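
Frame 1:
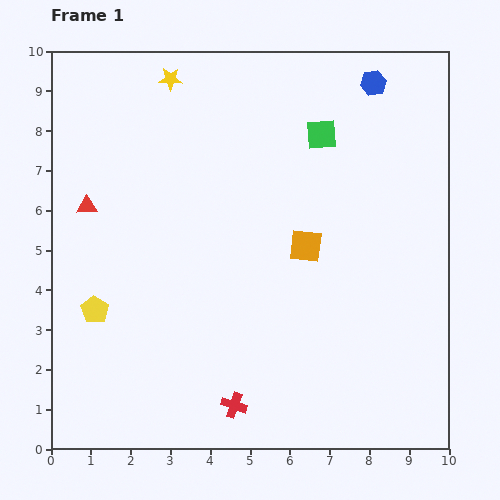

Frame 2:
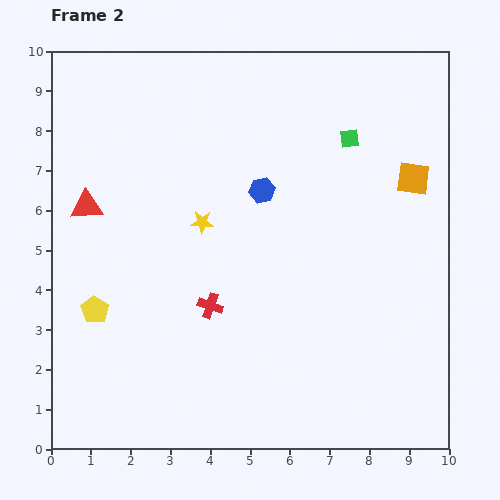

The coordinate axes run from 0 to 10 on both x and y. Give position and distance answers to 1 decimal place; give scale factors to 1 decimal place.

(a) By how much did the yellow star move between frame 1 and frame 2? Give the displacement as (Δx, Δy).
(0.8, -3.6)

The yellow star was at (3.0, 9.3) in frame 1 and (3.8, 5.7) in frame 2.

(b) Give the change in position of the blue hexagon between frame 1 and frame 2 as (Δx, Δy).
(-2.8, -2.7)

The blue hexagon was at (8.1, 9.2) in frame 1 and (5.3, 6.5) in frame 2.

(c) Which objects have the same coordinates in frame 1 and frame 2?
the yellow pentagon, the red triangle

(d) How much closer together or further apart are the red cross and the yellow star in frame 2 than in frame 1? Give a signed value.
-6.3

Distance in frame 1: 8.4. Distance in frame 2: 2.1.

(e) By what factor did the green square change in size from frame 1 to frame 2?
0.6×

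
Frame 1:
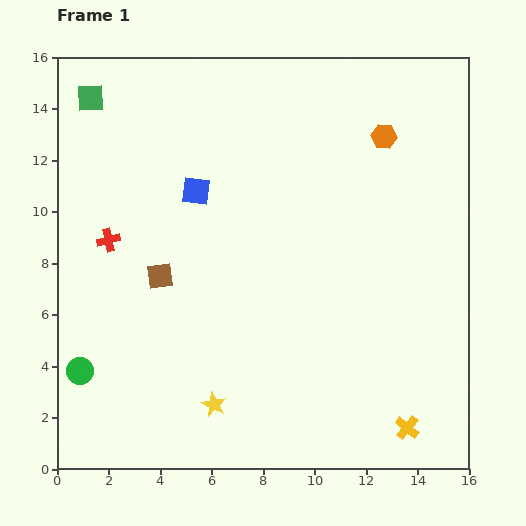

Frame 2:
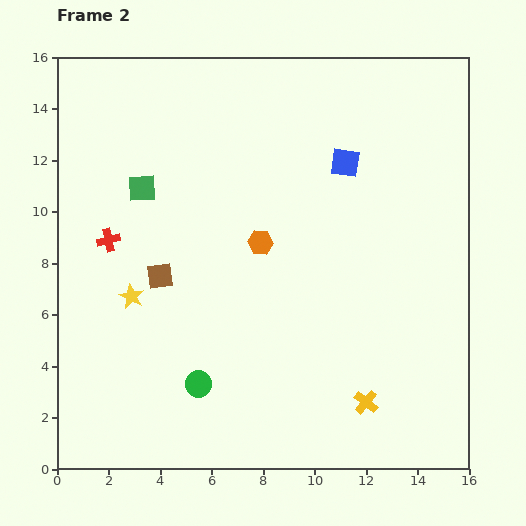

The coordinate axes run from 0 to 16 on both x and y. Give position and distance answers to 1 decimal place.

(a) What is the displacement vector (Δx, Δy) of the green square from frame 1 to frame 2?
(2.0, -3.5)

The green square was at (1.3, 14.4) in frame 1 and (3.3, 10.9) in frame 2.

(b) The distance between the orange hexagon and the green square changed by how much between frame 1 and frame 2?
-6.4

Distance in frame 1: 11.5. Distance in frame 2: 5.1.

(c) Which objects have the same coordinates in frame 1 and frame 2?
the red cross, the brown square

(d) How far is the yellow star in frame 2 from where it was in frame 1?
5.3

The yellow star moved from (6.1, 2.5) to (2.9, 6.7), a distance of √(3.2² + 4.2²) ≈ 5.3.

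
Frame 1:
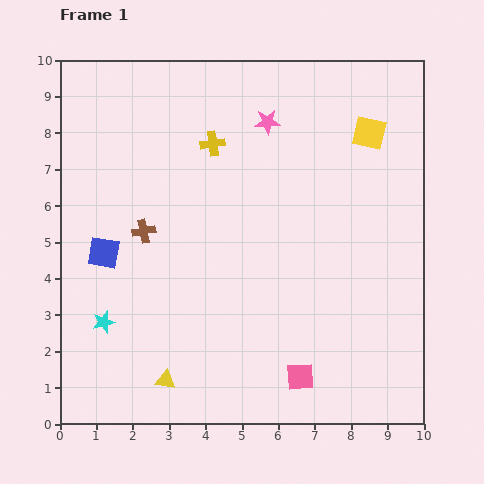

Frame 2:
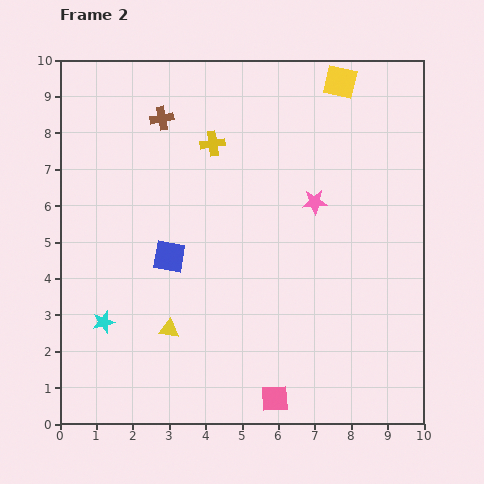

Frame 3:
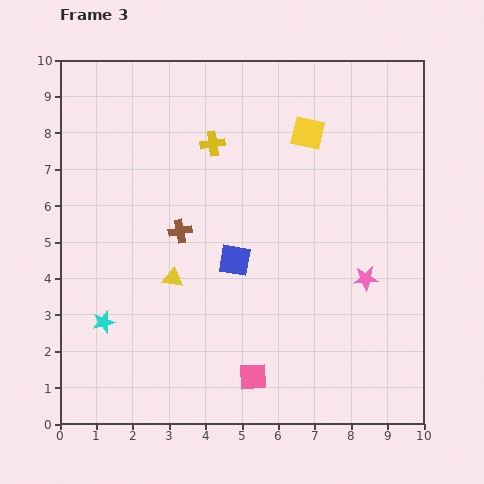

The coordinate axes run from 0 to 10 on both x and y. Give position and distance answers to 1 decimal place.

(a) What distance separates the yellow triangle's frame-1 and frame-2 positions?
1.4

The yellow triangle moved from (2.9, 1.2) to (3.0, 2.6), a distance of √(0.1² + 1.4²) ≈ 1.4.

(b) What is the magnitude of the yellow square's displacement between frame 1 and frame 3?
1.7

The yellow square moved from (8.5, 8.0) to (6.8, 8.0), a distance of √(1.7² + 0.0²) ≈ 1.7.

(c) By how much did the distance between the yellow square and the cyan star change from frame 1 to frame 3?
-1.4

Distance in frame 1: 9.0. Distance in frame 3: 7.6.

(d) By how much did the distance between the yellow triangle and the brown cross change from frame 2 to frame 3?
-4.5

Distance in frame 2: 5.8. Distance in frame 3: 1.3.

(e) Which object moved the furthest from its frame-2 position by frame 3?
the brown cross

(moved 3.1; next 2.5)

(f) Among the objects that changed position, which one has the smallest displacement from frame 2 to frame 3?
the pink square

(moved 0.8)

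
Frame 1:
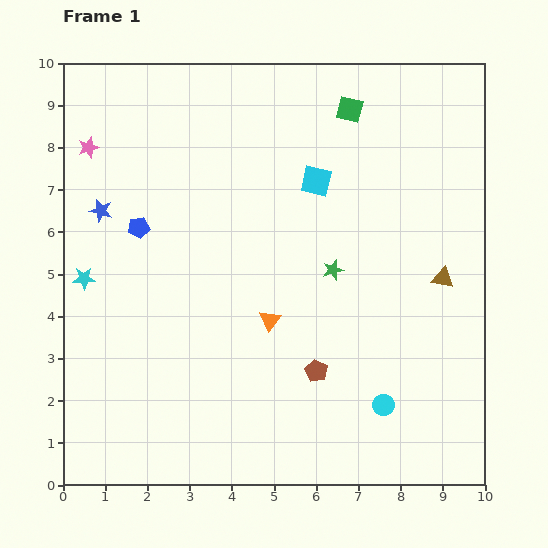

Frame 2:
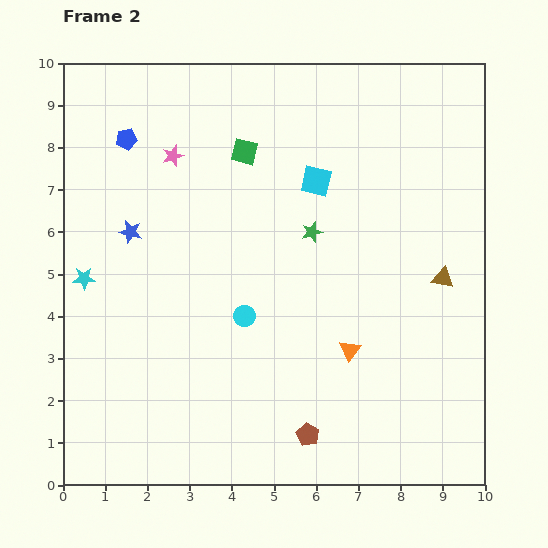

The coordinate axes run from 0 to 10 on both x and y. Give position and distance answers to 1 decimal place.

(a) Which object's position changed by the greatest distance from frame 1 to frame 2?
the cyan circle

(moved 3.9; next 2.7)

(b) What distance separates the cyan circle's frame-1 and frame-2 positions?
3.9

The cyan circle moved from (7.6, 1.9) to (4.3, 4.0), a distance of √(3.3² + 2.1²) ≈ 3.9.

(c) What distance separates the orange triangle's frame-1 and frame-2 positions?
2.0

The orange triangle moved from (4.9, 3.9) to (6.8, 3.2), a distance of √(1.9² + 0.7²) ≈ 2.0.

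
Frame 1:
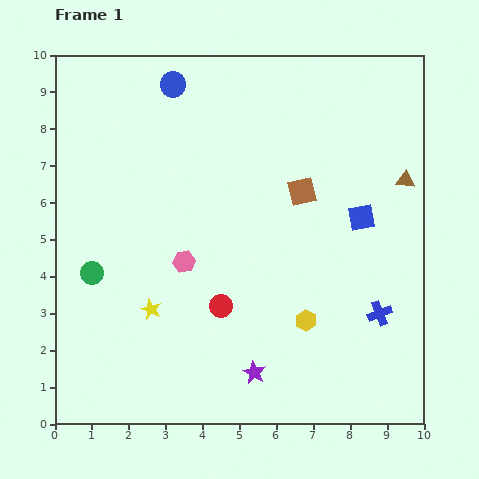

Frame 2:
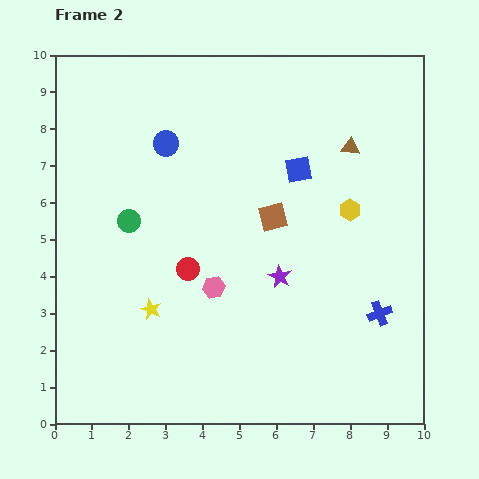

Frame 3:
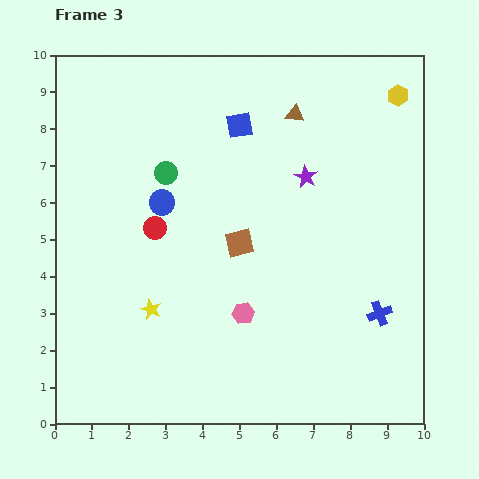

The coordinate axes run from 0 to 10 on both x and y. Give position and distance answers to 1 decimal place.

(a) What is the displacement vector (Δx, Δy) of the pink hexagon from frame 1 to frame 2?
(0.8, -0.7)

The pink hexagon was at (3.5, 4.4) in frame 1 and (4.3, 3.7) in frame 2.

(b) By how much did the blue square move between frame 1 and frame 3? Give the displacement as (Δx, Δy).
(-3.3, 2.5)

The blue square was at (8.3, 5.6) in frame 1 and (5.0, 8.1) in frame 3.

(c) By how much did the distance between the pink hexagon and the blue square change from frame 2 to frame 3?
+1.2

Distance in frame 2: 3.9. Distance in frame 3: 5.1.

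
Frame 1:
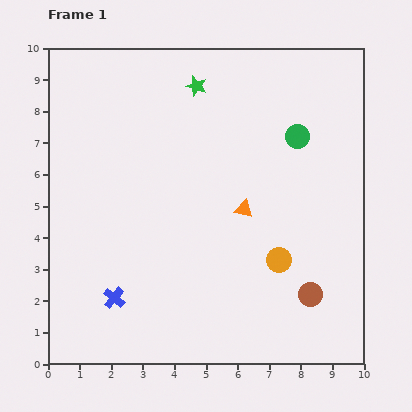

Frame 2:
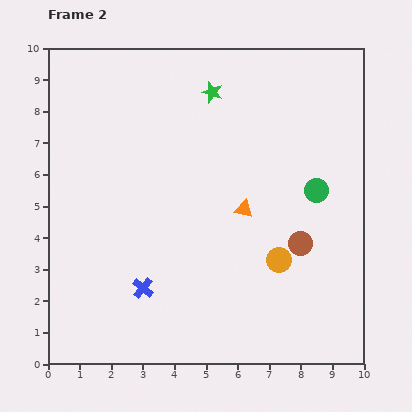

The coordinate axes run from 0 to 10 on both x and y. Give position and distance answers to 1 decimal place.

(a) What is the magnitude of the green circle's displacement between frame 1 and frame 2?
1.8

The green circle moved from (7.9, 7.2) to (8.5, 5.5), a distance of √(0.6² + 1.7²) ≈ 1.8.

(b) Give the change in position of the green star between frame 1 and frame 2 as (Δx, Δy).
(0.5, -0.2)

The green star was at (4.7, 8.8) in frame 1 and (5.2, 8.6) in frame 2.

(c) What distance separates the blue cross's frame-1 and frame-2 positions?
0.9

The blue cross moved from (2.1, 2.1) to (3.0, 2.4), a distance of √(0.9² + 0.3²) ≈ 0.9.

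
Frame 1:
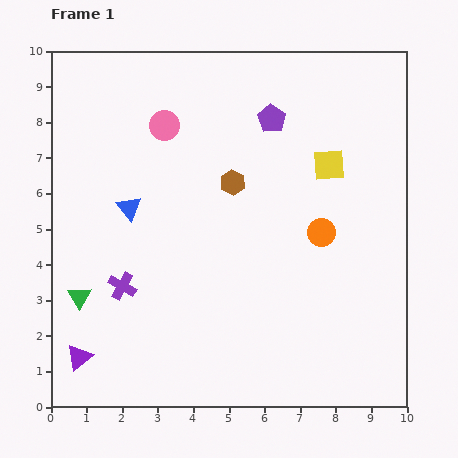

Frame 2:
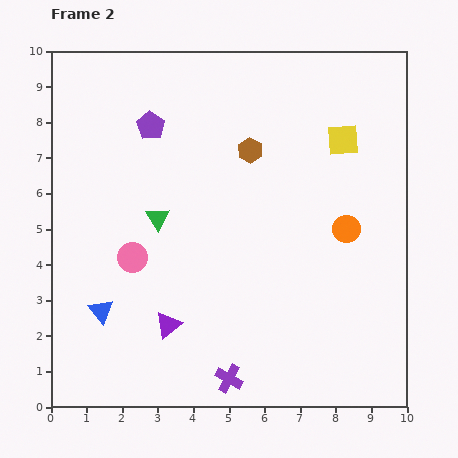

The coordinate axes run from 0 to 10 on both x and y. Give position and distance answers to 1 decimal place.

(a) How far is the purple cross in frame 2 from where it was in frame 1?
4.0

The purple cross moved from (2.0, 3.4) to (5.0, 0.8), a distance of √(3.0² + 2.6²) ≈ 4.0.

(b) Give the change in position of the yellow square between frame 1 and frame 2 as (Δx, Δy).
(0.4, 0.7)

The yellow square was at (7.8, 6.8) in frame 1 and (8.2, 7.5) in frame 2.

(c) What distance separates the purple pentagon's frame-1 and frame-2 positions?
3.4

The purple pentagon moved from (6.2, 8.1) to (2.8, 7.9), a distance of √(3.4² + 0.2²) ≈ 3.4.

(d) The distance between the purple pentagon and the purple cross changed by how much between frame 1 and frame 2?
+1.1

Distance in frame 1: 6.3. Distance in frame 2: 7.4.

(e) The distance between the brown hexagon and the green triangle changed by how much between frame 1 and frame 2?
-2.2

Distance in frame 1: 5.4. Distance in frame 2: 3.2.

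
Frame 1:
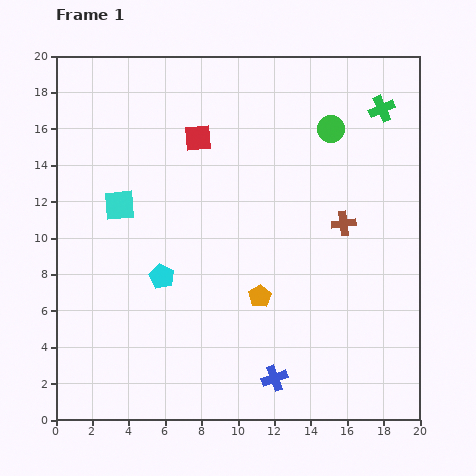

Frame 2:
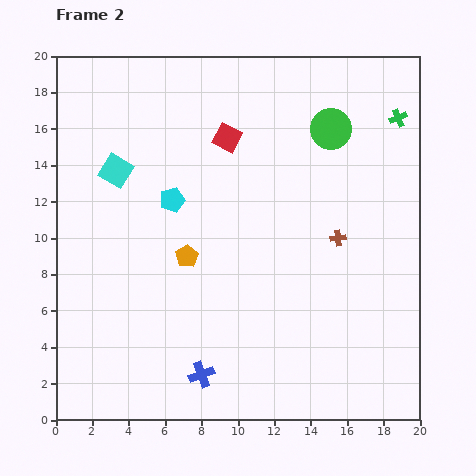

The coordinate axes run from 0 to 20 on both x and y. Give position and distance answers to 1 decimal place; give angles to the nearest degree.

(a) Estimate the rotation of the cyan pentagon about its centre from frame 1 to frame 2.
28° clockwise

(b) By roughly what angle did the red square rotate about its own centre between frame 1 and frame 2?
32° clockwise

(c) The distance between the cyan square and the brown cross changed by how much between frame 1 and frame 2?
+0.4

Distance in frame 1: 12.3. Distance in frame 2: 12.7.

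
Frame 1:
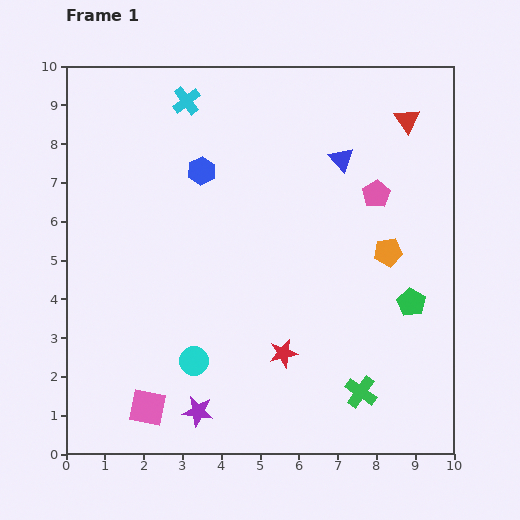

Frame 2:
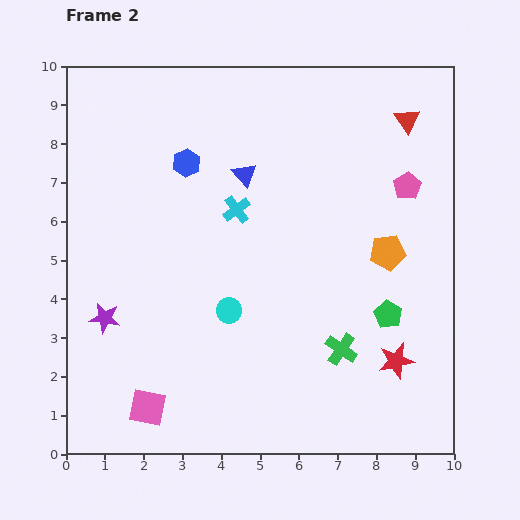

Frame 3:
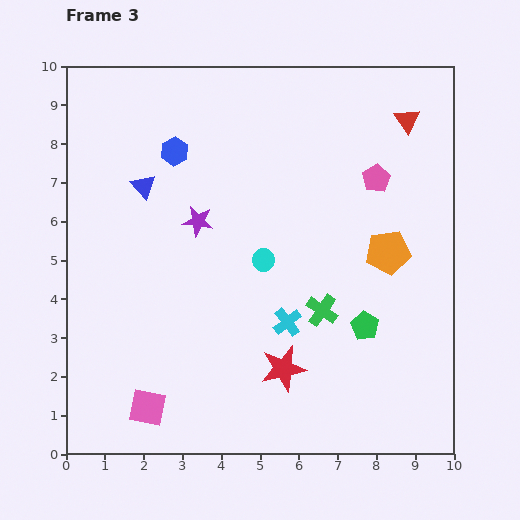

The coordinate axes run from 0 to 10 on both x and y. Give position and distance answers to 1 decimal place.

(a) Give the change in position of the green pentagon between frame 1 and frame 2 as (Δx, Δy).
(-0.6, -0.3)

The green pentagon was at (8.9, 3.9) in frame 1 and (8.3, 3.6) in frame 2.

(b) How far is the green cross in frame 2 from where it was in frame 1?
1.2

The green cross moved from (7.6, 1.6) to (7.1, 2.7), a distance of √(0.5² + 1.1²) ≈ 1.2.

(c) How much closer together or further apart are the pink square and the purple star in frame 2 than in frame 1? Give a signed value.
+1.2

Distance in frame 1: 1.3. Distance in frame 2: 2.5.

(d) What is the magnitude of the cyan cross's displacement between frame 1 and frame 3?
6.3

The cyan cross moved from (3.1, 9.1) to (5.7, 3.4), a distance of √(2.6² + 5.7²) ≈ 6.3.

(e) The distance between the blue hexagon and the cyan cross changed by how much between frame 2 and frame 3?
+3.5

Distance in frame 2: 1.8. Distance in frame 3: 5.3.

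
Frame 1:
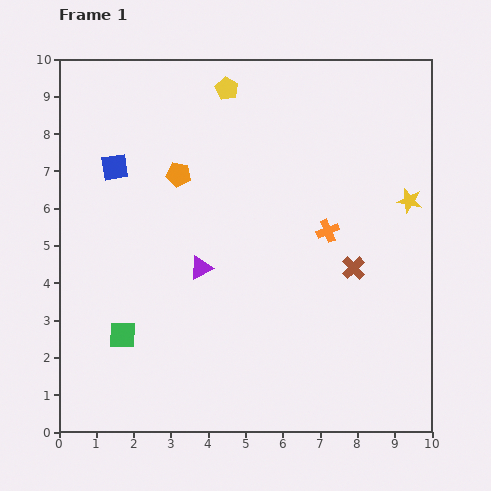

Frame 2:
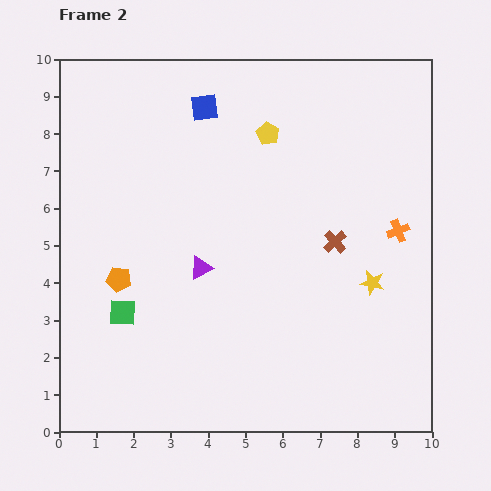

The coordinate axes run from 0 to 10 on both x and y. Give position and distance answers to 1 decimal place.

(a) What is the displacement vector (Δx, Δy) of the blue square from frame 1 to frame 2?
(2.4, 1.6)

The blue square was at (1.5, 7.1) in frame 1 and (3.9, 8.7) in frame 2.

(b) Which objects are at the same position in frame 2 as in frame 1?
the purple triangle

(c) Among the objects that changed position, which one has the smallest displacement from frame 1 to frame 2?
the green square

(moved 0.6)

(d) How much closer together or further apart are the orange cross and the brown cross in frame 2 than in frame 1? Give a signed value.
+0.5

Distance in frame 1: 1.2. Distance in frame 2: 1.7.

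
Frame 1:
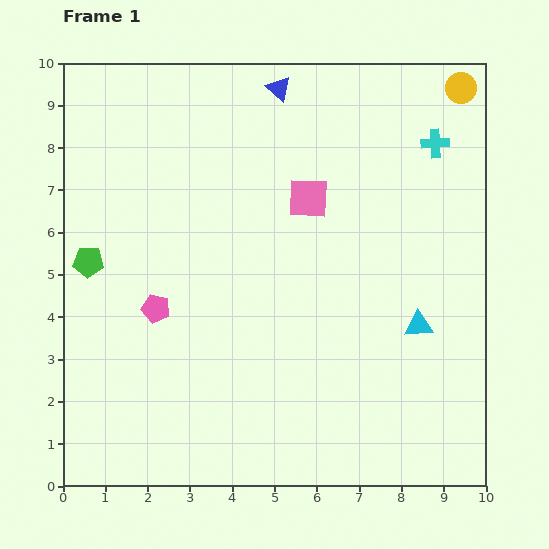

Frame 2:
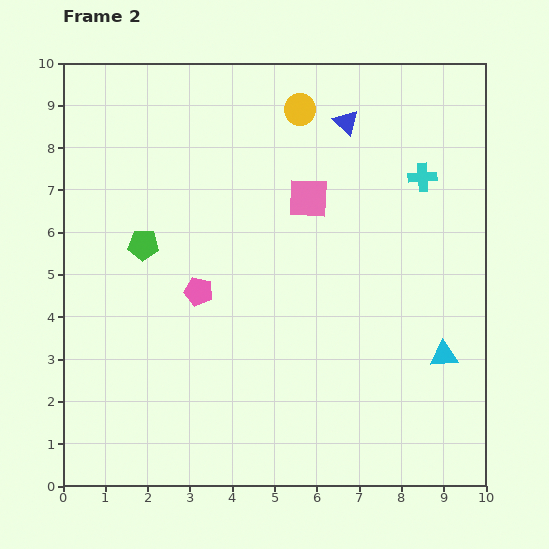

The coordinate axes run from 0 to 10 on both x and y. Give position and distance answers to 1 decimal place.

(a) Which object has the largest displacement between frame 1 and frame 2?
the yellow circle

(moved 3.8; next 1.8)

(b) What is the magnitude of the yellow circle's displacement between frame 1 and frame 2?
3.8

The yellow circle moved from (9.4, 9.4) to (5.6, 8.9), a distance of √(3.8² + 0.5²) ≈ 3.8.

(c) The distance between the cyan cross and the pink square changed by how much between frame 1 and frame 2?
-0.6

Distance in frame 1: 3.3. Distance in frame 2: 2.7.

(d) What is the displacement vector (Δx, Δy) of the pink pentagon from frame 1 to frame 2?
(1.0, 0.4)

The pink pentagon was at (2.2, 4.2) in frame 1 and (3.2, 4.6) in frame 2.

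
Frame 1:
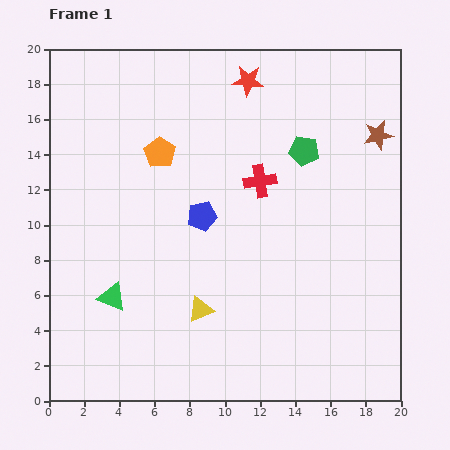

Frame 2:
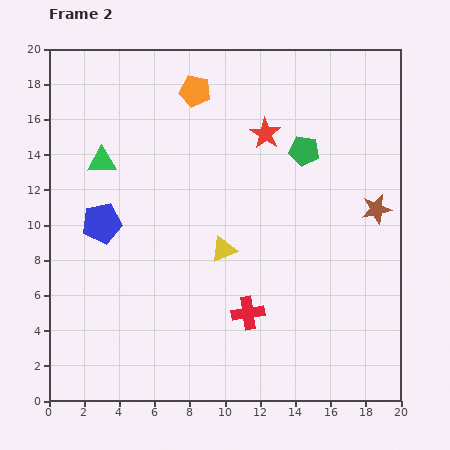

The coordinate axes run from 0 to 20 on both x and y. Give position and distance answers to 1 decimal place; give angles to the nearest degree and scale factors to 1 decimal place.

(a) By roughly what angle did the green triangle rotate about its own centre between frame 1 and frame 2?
22° counter-clockwise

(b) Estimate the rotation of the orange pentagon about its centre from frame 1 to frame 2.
22° counter-clockwise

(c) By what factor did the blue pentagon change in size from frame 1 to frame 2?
1.3×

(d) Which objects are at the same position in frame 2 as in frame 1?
the green pentagon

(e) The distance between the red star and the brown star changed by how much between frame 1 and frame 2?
-0.4

Distance in frame 1: 8.0. Distance in frame 2: 7.6.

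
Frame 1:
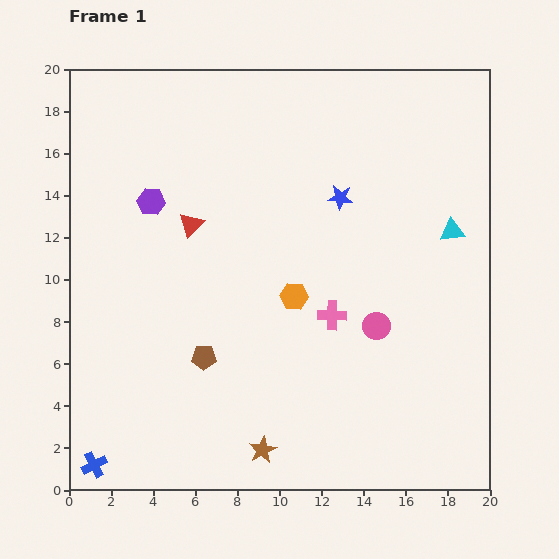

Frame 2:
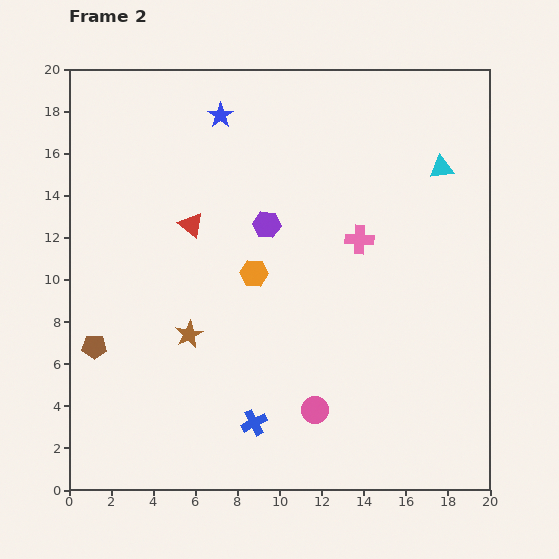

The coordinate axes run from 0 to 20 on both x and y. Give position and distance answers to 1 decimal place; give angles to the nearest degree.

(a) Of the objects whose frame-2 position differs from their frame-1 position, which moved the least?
the orange hexagon

(moved 2.2)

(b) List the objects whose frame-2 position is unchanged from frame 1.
the red triangle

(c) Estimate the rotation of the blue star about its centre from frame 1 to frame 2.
29° clockwise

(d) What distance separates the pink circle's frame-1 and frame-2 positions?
4.9

The pink circle moved from (14.6, 7.8) to (11.7, 3.8), a distance of √(2.9² + 4.0²) ≈ 4.9.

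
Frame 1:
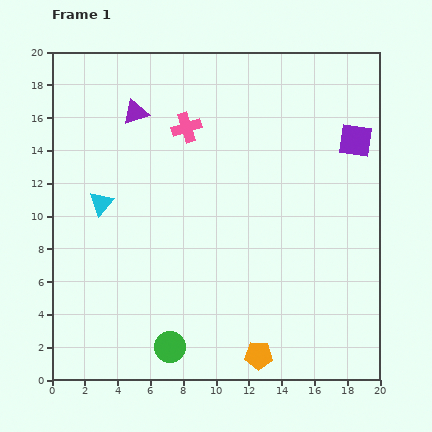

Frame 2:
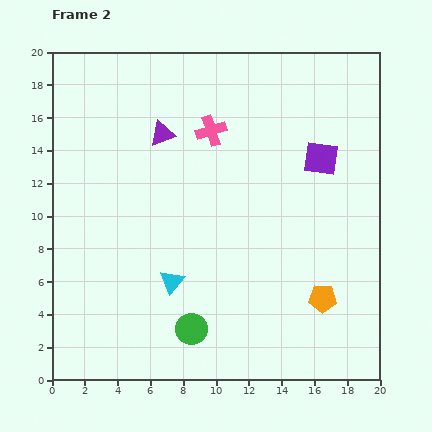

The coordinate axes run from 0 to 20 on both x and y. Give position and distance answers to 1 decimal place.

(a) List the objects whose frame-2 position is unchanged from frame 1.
none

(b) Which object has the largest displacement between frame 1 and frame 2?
the cyan triangle

(moved 6.4; next 5.2)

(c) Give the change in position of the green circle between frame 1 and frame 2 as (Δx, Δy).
(1.3, 1.1)

The green circle was at (7.2, 2.0) in frame 1 and (8.5, 3.1) in frame 2.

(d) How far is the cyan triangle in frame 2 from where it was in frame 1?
6.4

The cyan triangle moved from (3.0, 10.8) to (7.3, 6.0), a distance of √(4.3² + 4.8²) ≈ 6.4.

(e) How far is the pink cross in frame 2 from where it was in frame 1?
1.5

The pink cross moved from (8.2, 15.4) to (9.7, 15.2), a distance of √(1.5² + 0.2²) ≈ 1.5.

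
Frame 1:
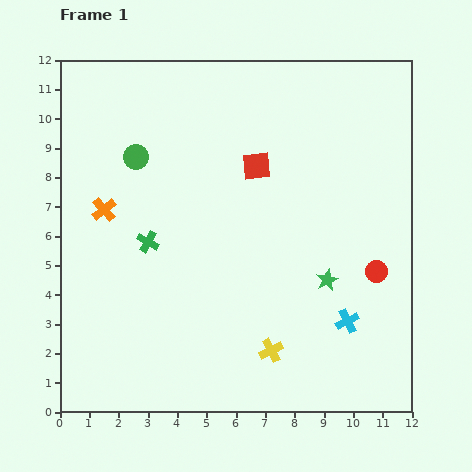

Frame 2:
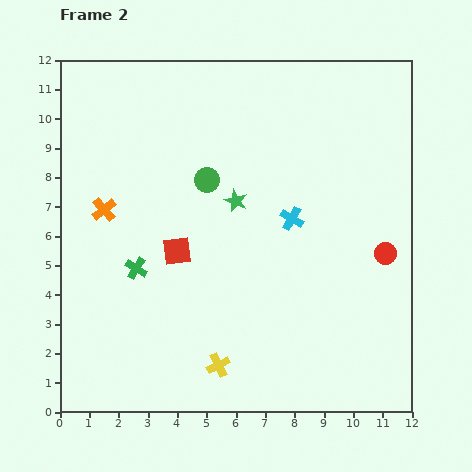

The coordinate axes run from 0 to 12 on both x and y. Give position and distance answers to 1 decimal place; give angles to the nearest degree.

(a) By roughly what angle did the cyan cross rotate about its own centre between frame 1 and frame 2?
32° counter-clockwise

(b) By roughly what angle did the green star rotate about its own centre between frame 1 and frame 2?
22° counter-clockwise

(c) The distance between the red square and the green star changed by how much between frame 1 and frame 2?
-2.0

Distance in frame 1: 4.6. Distance in frame 2: 2.6.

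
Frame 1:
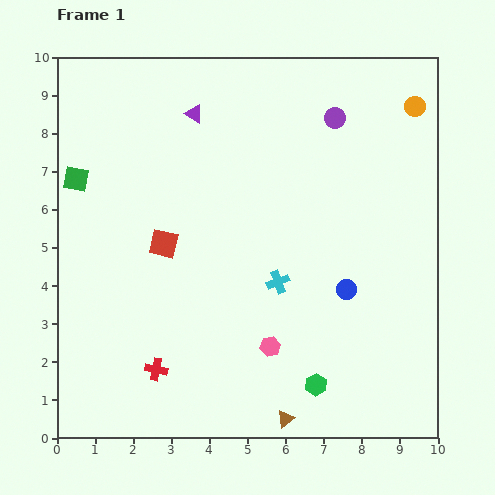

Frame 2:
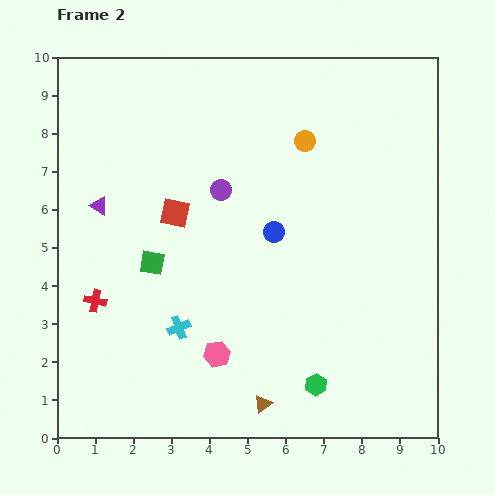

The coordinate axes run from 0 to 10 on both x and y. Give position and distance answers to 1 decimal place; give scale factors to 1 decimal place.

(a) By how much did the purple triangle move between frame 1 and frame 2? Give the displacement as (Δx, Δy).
(-2.5, -2.4)

The purple triangle was at (3.6, 8.5) in frame 1 and (1.1, 6.1) in frame 2.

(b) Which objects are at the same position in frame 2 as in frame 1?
the green hexagon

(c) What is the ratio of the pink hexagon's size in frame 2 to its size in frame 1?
1.3×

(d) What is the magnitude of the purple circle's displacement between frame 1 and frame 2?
3.6

The purple circle moved from (7.3, 8.4) to (4.3, 6.5), a distance of √(3.0² + 1.9²) ≈ 3.6.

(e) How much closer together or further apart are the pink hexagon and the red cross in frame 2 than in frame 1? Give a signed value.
+0.4

Distance in frame 1: 3.1. Distance in frame 2: 3.5.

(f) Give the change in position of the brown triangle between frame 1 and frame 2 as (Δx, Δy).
(-0.6, 0.4)

The brown triangle was at (6.0, 0.5) in frame 1 and (5.4, 0.9) in frame 2.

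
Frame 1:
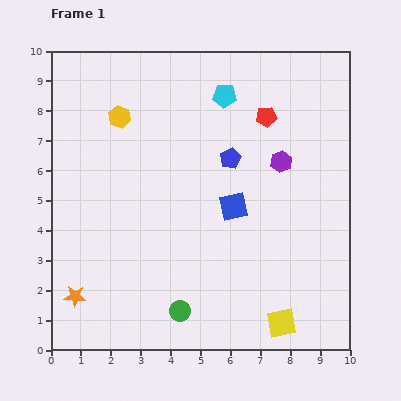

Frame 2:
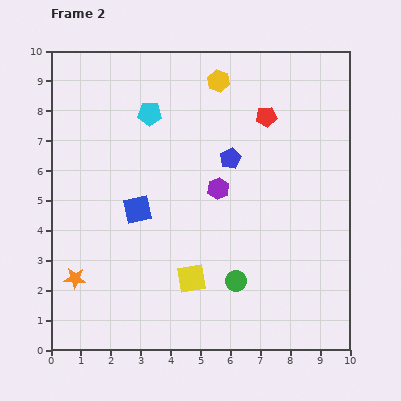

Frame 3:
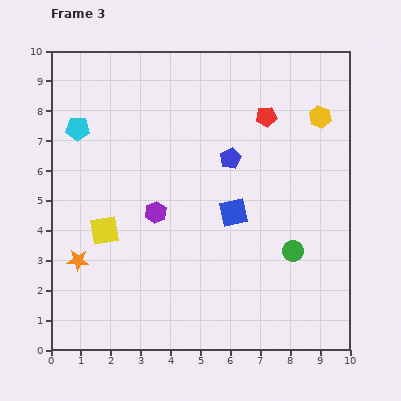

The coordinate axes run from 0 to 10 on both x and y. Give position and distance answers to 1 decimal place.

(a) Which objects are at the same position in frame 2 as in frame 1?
the red pentagon, the blue pentagon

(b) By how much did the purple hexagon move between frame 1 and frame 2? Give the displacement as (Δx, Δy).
(-2.1, -0.9)

The purple hexagon was at (7.7, 6.3) in frame 1 and (5.6, 5.4) in frame 2.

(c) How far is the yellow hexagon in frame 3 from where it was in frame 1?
6.7

The yellow hexagon moved from (2.3, 7.8) to (9.0, 7.8), a distance of √(6.7² + 0.0²) ≈ 6.7.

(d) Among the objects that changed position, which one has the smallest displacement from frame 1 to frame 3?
the blue square

(moved 0.2)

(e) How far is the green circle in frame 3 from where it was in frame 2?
2.1

The green circle moved from (6.2, 2.3) to (8.1, 3.3), a distance of √(1.9² + 1.0²) ≈ 2.1.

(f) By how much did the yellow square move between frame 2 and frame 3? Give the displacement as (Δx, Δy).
(-2.9, 1.6)

The yellow square was at (4.7, 2.4) in frame 2 and (1.8, 4.0) in frame 3.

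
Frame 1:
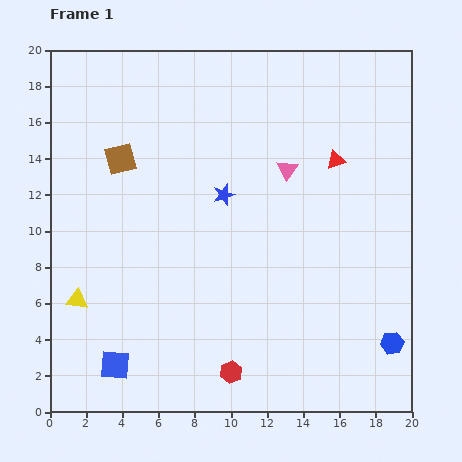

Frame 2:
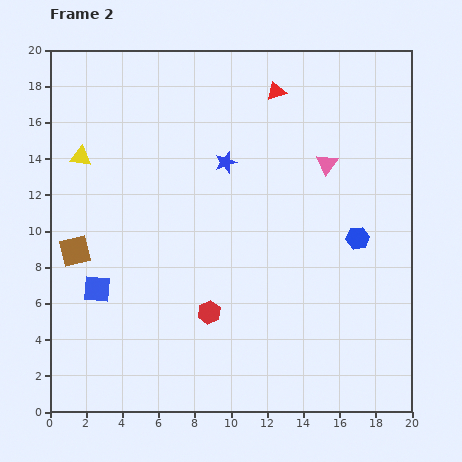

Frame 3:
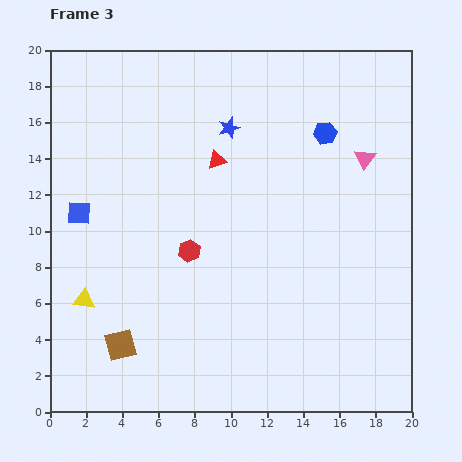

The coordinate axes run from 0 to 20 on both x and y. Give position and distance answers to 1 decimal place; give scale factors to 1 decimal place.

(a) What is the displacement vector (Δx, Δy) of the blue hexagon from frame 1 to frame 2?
(-1.9, 5.8)

The blue hexagon was at (18.9, 3.8) in frame 1 and (17.0, 9.6) in frame 2.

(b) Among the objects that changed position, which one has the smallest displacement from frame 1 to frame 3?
the yellow triangle

(moved 0.4)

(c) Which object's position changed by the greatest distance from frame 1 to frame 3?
the blue hexagon

(moved 12.2; next 10.3)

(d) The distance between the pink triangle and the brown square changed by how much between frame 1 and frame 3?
+7.8

Distance in frame 1: 9.2. Distance in frame 3: 17.0.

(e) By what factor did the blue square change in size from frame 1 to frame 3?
0.8×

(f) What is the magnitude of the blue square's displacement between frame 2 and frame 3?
4.3

The blue square moved from (2.6, 6.8) to (1.6, 11.0), a distance of √(1.0² + 4.2²) ≈ 4.3.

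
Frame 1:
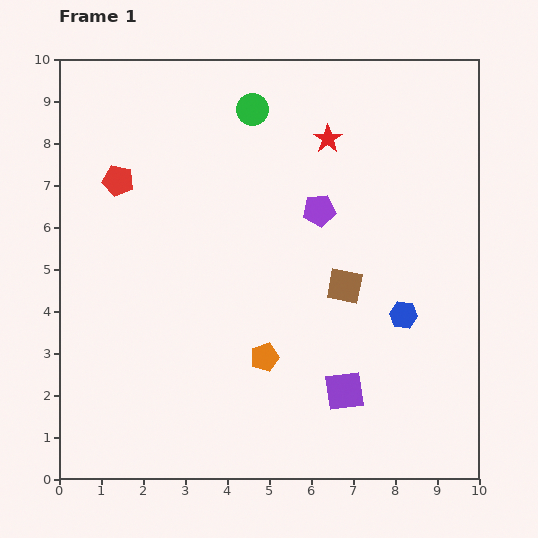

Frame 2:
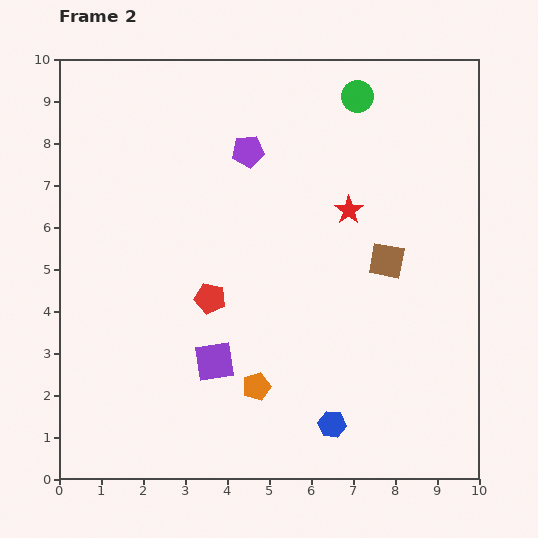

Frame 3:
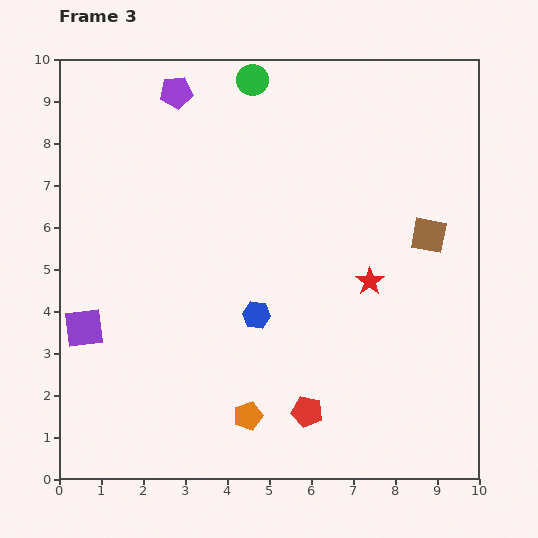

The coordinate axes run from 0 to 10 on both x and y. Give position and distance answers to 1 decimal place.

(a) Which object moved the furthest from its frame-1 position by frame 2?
the red pentagon

(moved 3.6; next 3.2)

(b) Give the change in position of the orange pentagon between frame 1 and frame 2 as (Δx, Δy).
(-0.2, -0.7)

The orange pentagon was at (4.9, 2.9) in frame 1 and (4.7, 2.2) in frame 2.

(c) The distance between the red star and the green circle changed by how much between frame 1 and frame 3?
+3.7

Distance in frame 1: 1.9. Distance in frame 3: 5.6.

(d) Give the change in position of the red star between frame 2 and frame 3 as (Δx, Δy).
(0.5, -1.7)

The red star was at (6.9, 6.4) in frame 2 and (7.4, 4.7) in frame 3.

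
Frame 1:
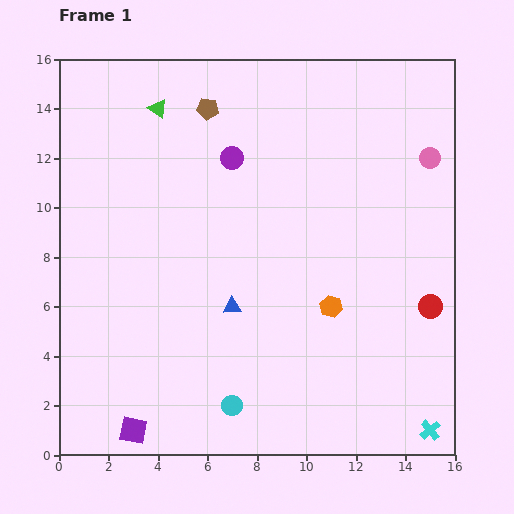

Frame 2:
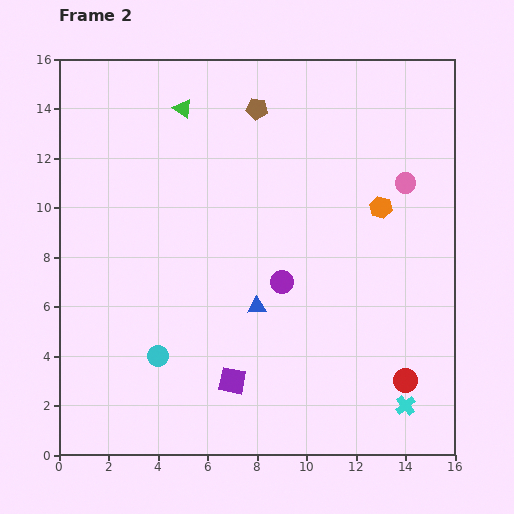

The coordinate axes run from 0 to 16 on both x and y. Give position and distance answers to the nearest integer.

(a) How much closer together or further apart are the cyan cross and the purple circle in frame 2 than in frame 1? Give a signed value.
-7

Distance in frame 1: 14. Distance in frame 2: 7.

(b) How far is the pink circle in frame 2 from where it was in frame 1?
1

The pink circle moved from (15, 12) to (14, 11), a distance of √(1² + 1²) ≈ 1.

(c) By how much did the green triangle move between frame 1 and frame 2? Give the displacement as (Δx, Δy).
(1, 0)

The green triangle was at (4, 14) in frame 1 and (5, 14) in frame 2.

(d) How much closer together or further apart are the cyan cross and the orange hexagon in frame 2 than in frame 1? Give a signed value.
+2

Distance in frame 1: 6. Distance in frame 2: 8.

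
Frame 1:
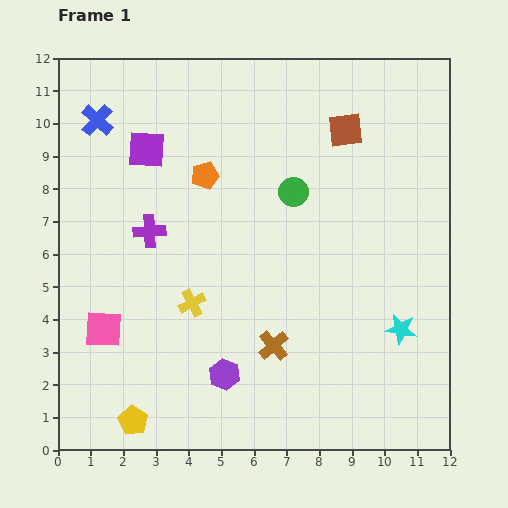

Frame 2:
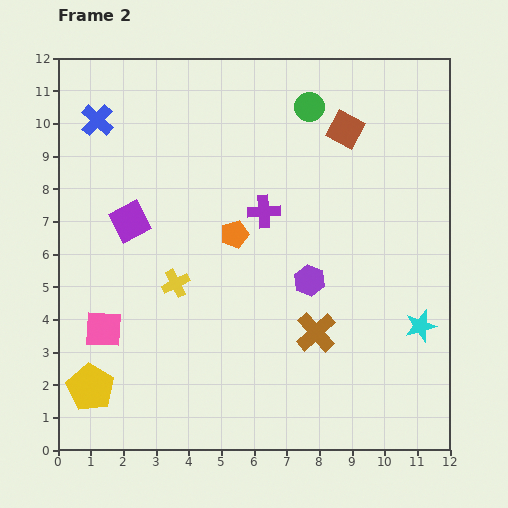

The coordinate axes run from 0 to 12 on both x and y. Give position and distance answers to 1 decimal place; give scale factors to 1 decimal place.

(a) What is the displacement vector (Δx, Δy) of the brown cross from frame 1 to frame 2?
(1.3, 0.4)

The brown cross was at (6.6, 3.2) in frame 1 and (7.9, 3.6) in frame 2.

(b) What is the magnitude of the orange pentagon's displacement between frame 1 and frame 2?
2.0

The orange pentagon moved from (4.5, 8.4) to (5.4, 6.6), a distance of √(0.9² + 1.8²) ≈ 2.0.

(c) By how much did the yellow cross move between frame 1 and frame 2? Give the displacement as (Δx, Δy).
(-0.5, 0.6)

The yellow cross was at (4.1, 4.5) in frame 1 and (3.6, 5.1) in frame 2.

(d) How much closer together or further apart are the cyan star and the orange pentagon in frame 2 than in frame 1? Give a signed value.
-1.2

Distance in frame 1: 7.6. Distance in frame 2: 6.4.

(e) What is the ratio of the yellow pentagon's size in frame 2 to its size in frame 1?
1.6×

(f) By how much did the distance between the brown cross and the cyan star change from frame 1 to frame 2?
-0.7

Distance in frame 1: 3.9. Distance in frame 2: 3.2.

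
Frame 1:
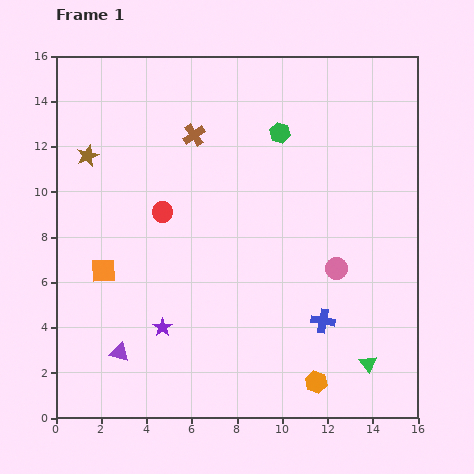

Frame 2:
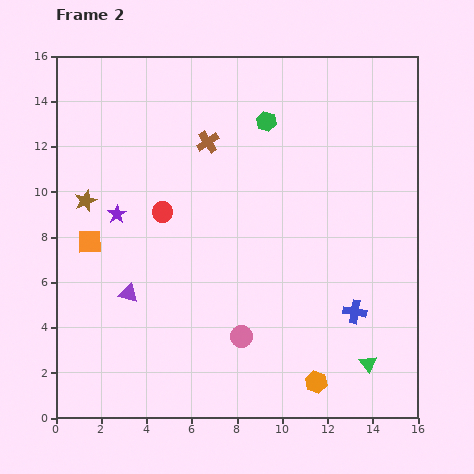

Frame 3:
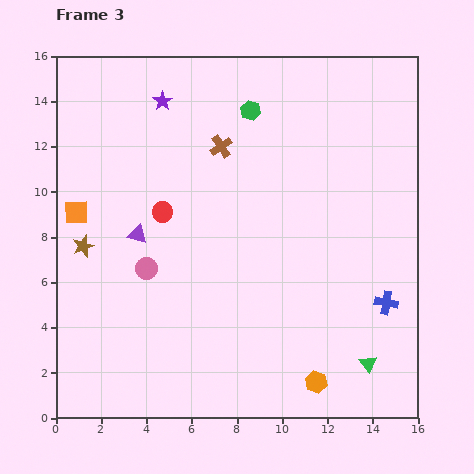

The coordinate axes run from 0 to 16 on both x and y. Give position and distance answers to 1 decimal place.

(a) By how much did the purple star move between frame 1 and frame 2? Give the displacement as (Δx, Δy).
(-2.0, 5.0)

The purple star was at (4.7, 4.0) in frame 1 and (2.7, 9.0) in frame 2.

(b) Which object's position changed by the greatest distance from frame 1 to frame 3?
the purple star

(moved 10.0; next 8.4)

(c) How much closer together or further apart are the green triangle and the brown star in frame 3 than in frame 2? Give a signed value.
-0.8

Distance in frame 2: 14.4. Distance in frame 3: 13.6.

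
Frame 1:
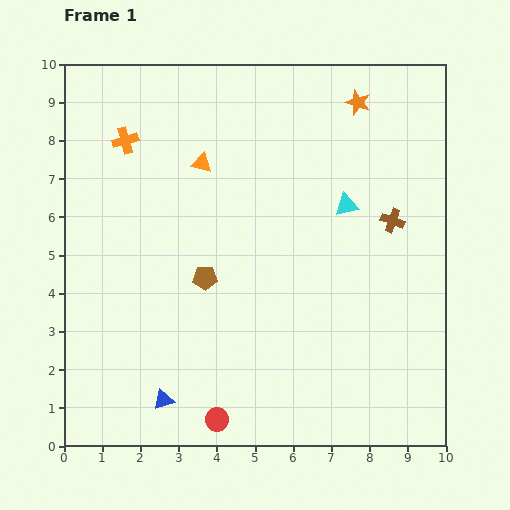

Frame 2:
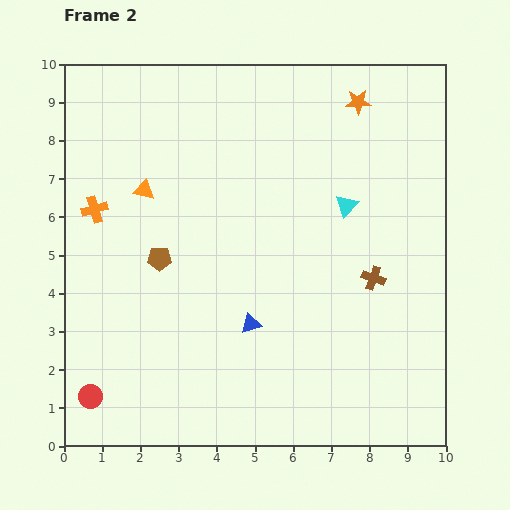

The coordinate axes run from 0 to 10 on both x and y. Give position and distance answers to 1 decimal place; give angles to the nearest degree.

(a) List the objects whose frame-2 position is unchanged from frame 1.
the cyan triangle, the orange star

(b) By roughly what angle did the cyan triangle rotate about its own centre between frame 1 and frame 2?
34° counter-clockwise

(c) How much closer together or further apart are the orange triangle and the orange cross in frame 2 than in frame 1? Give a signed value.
-0.7

Distance in frame 1: 2.1. Distance in frame 2: 1.4.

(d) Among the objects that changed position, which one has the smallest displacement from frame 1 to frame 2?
the brown pentagon

(moved 1.3)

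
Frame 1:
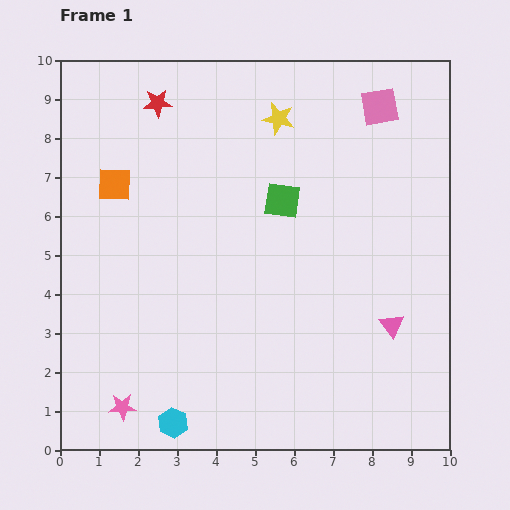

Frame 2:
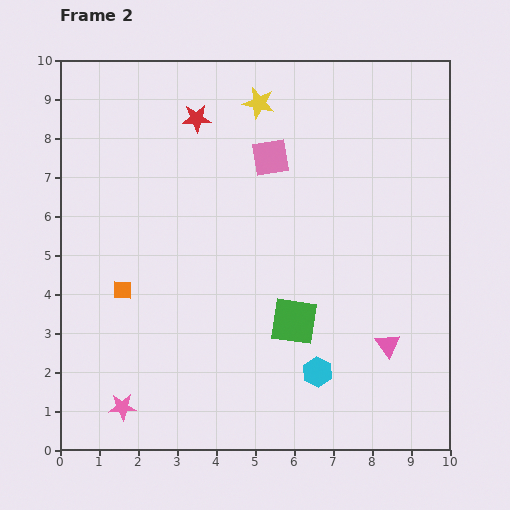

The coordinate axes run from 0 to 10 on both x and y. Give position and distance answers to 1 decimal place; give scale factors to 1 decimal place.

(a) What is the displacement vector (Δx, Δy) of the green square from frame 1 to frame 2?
(0.3, -3.1)

The green square was at (5.7, 6.4) in frame 1 and (6.0, 3.3) in frame 2.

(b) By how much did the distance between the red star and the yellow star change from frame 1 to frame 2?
-1.5

Distance in frame 1: 3.1. Distance in frame 2: 1.6.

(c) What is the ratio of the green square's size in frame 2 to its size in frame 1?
1.3×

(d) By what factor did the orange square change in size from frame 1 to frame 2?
0.6×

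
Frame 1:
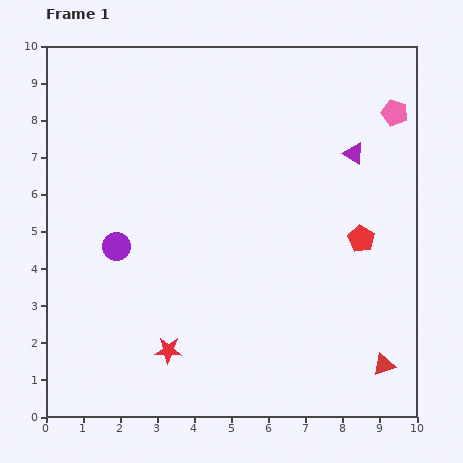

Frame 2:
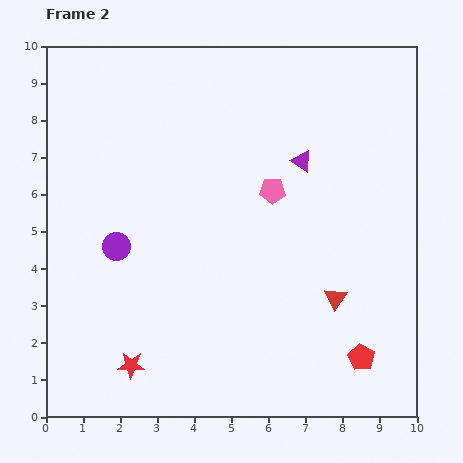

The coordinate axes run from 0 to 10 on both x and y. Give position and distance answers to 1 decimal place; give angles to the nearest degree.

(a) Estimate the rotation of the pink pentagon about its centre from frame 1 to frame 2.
17° counter-clockwise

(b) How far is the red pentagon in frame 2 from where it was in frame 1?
3.2

The red pentagon moved from (8.5, 4.8) to (8.5, 1.6), a distance of √(0.0² + 3.2²) ≈ 3.2.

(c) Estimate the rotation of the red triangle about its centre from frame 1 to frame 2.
36° counter-clockwise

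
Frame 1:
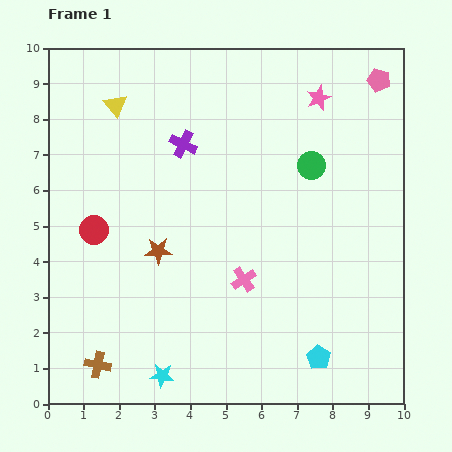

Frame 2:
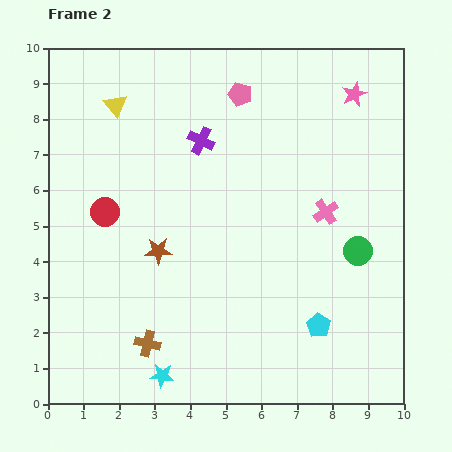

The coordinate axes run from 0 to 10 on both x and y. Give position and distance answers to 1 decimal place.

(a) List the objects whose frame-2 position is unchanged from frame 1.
the cyan star, the brown star, the yellow triangle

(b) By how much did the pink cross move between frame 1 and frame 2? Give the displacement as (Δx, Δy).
(2.3, 1.9)

The pink cross was at (5.5, 3.5) in frame 1 and (7.8, 5.4) in frame 2.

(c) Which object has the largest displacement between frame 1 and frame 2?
the pink pentagon

(moved 3.9; next 3.0)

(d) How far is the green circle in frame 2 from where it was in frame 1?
2.7

The green circle moved from (7.4, 6.7) to (8.7, 4.3), a distance of √(1.3² + 2.4²) ≈ 2.7.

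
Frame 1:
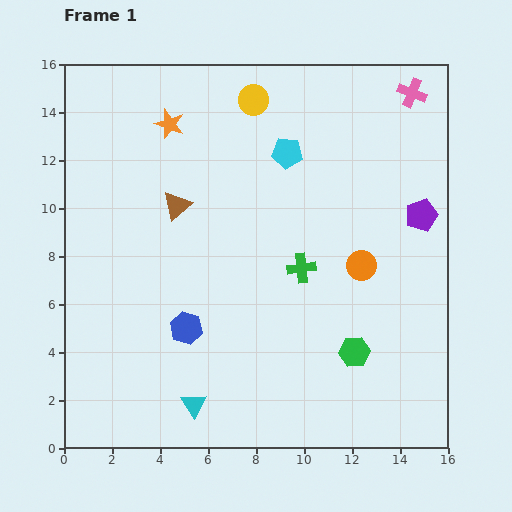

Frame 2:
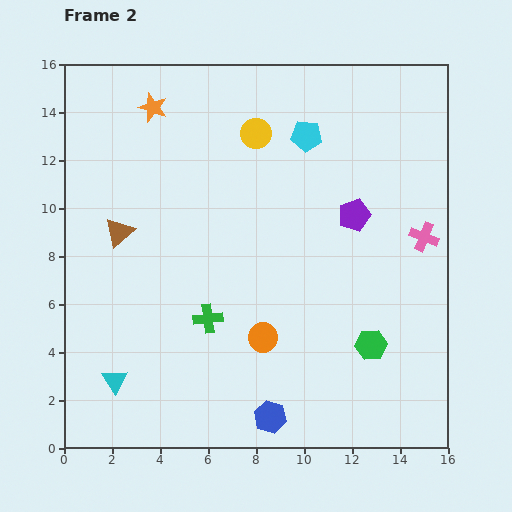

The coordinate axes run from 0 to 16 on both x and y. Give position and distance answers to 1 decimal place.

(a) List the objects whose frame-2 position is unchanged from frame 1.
none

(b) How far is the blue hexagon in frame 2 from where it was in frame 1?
5.1

The blue hexagon moved from (5.1, 5.0) to (8.6, 1.3), a distance of √(3.5² + 3.7²) ≈ 5.1.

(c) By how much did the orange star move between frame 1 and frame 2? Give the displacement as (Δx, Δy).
(-0.7, 0.7)

The orange star was at (4.4, 13.5) in frame 1 and (3.7, 14.2) in frame 2.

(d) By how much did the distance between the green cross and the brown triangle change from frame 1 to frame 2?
-0.6

Distance in frame 1: 5.8. Distance in frame 2: 5.2.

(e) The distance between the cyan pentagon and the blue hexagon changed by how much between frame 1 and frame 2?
+3.4

Distance in frame 1: 8.4. Distance in frame 2: 11.8.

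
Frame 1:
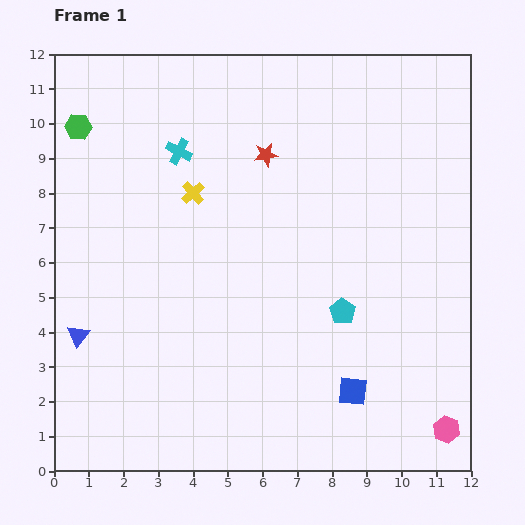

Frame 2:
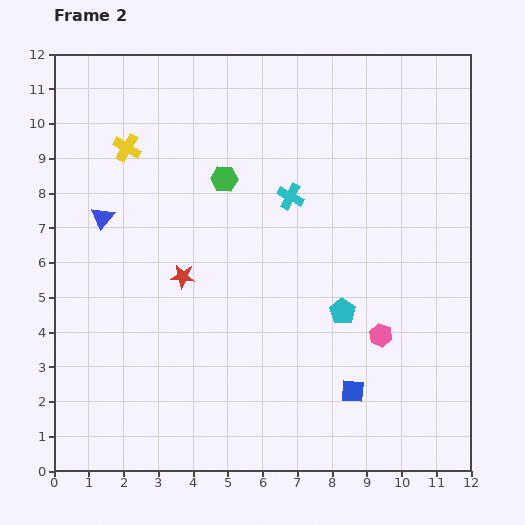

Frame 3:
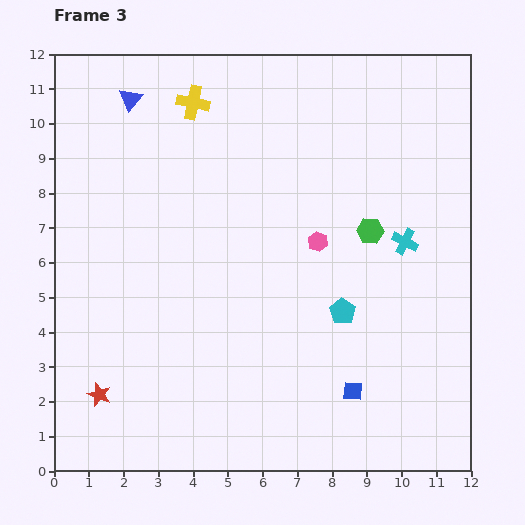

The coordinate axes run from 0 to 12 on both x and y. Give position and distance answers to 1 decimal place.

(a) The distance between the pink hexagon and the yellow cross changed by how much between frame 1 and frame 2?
-0.9

Distance in frame 1: 10.0. Distance in frame 2: 9.1.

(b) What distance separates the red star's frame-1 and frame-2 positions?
4.2

The red star moved from (6.1, 9.1) to (3.7, 5.6), a distance of √(2.4² + 3.5²) ≈ 4.2.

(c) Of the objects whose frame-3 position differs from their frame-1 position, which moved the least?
the yellow cross

(moved 2.6)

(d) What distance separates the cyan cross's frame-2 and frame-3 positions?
3.5

The cyan cross moved from (6.8, 7.9) to (10.1, 6.6), a distance of √(3.3² + 1.3²) ≈ 3.5.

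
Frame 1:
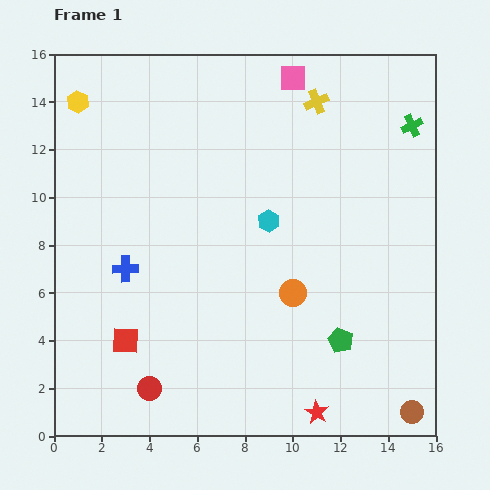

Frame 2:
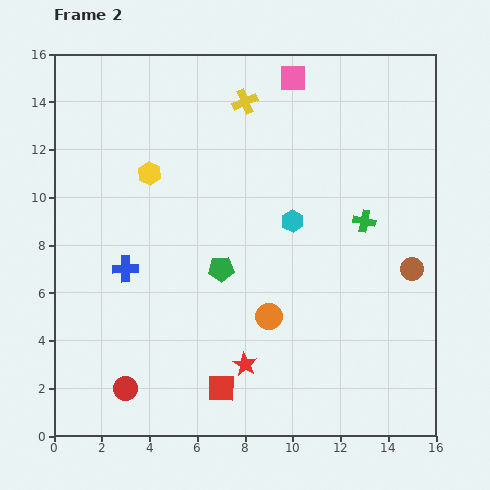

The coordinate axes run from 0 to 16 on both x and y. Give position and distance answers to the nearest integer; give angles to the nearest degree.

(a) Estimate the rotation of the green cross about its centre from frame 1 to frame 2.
37° clockwise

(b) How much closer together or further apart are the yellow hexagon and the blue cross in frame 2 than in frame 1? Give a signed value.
-3

Distance in frame 1: 7. Distance in frame 2: 4.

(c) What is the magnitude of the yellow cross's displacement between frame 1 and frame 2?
3

The yellow cross moved from (11, 14) to (8, 14), a distance of √(3² + 0²) ≈ 3.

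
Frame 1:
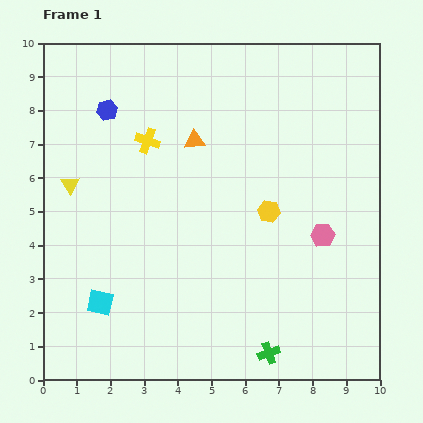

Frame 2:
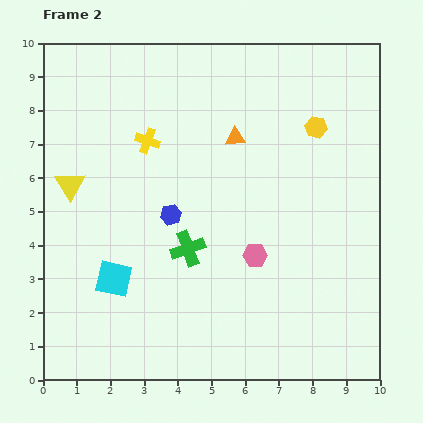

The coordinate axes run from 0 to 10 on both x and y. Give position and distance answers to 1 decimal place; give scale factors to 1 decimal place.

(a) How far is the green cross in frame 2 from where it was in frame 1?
3.9

The green cross moved from (6.7, 0.8) to (4.3, 3.9), a distance of √(2.4² + 3.1²) ≈ 3.9.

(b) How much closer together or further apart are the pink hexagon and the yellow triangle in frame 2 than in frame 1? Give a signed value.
-1.7

Distance in frame 1: 7.6. Distance in frame 2: 5.9.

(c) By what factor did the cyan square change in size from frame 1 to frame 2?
1.4×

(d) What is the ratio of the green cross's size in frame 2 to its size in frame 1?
1.6×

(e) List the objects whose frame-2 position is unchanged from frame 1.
the yellow cross, the yellow triangle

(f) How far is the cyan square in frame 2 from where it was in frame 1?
0.8

The cyan square moved from (1.7, 2.3) to (2.1, 3.0), a distance of √(0.4² + 0.7²) ≈ 0.8.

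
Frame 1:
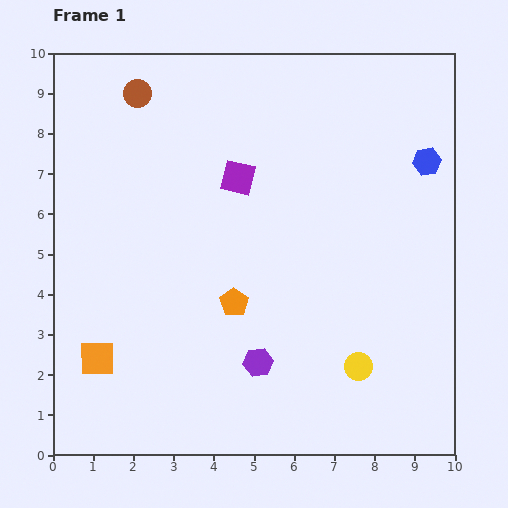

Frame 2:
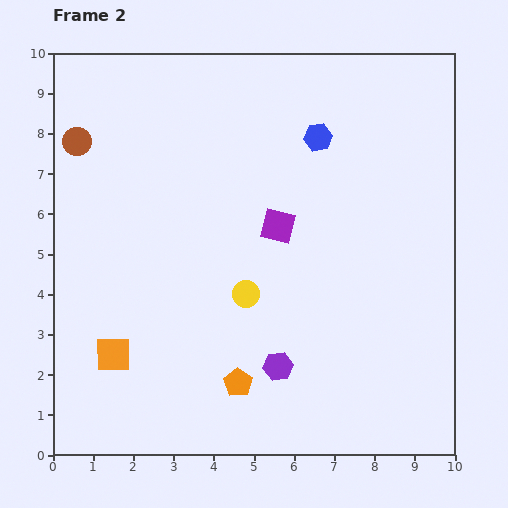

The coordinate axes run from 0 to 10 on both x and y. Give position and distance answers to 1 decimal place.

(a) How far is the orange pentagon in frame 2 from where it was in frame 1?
2.0

The orange pentagon moved from (4.5, 3.8) to (4.6, 1.8), a distance of √(0.1² + 2.0²) ≈ 2.0.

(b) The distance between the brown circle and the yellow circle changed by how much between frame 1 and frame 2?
-3.0

Distance in frame 1: 8.7. Distance in frame 2: 5.7.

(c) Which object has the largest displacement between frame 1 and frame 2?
the yellow circle

(moved 3.3; next 2.8)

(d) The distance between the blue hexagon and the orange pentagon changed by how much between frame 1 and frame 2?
+0.5

Distance in frame 1: 5.9. Distance in frame 2: 6.4.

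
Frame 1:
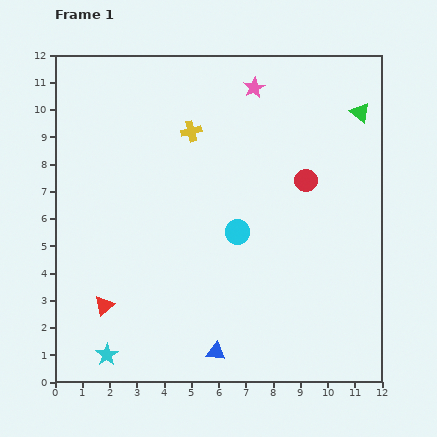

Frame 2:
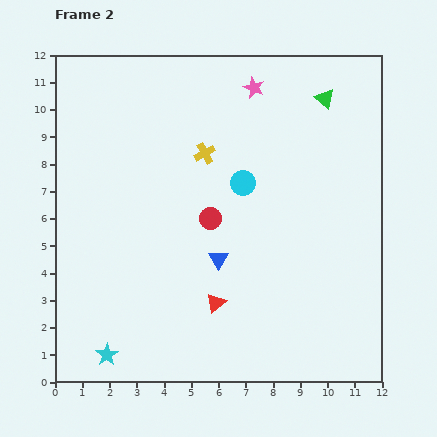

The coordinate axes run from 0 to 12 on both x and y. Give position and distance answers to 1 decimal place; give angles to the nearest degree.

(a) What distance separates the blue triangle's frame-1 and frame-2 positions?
3.4

The blue triangle moved from (5.9, 1.1) to (6.0, 4.5), a distance of √(0.1² + 3.4²) ≈ 3.4.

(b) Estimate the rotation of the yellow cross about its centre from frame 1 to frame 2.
15° counter-clockwise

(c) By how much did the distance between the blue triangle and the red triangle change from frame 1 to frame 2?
-2.8

Distance in frame 1: 4.4. Distance in frame 2: 1.6.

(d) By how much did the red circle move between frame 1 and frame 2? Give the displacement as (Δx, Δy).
(-3.5, -1.4)

The red circle was at (9.2, 7.4) in frame 1 and (5.7, 6.0) in frame 2.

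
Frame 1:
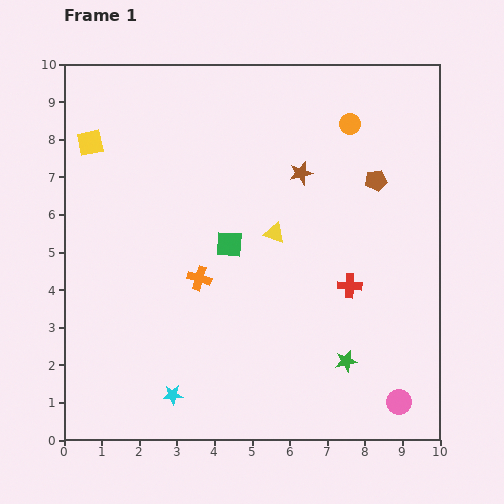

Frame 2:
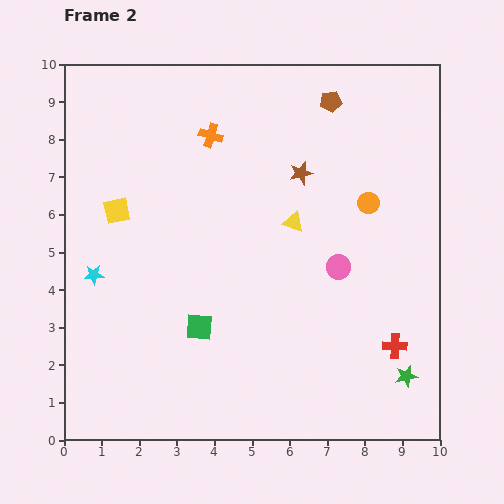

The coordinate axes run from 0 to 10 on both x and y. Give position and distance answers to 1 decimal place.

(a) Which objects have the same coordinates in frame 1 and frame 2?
the brown star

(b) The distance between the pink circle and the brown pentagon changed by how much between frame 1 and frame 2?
-1.5

Distance in frame 1: 5.9. Distance in frame 2: 4.4.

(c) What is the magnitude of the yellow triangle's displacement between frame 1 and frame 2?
0.6

The yellow triangle moved from (5.6, 5.5) to (6.1, 5.8), a distance of √(0.5² + 0.3²) ≈ 0.6.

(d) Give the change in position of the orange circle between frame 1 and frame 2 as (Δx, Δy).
(0.5, -2.1)

The orange circle was at (7.6, 8.4) in frame 1 and (8.1, 6.3) in frame 2.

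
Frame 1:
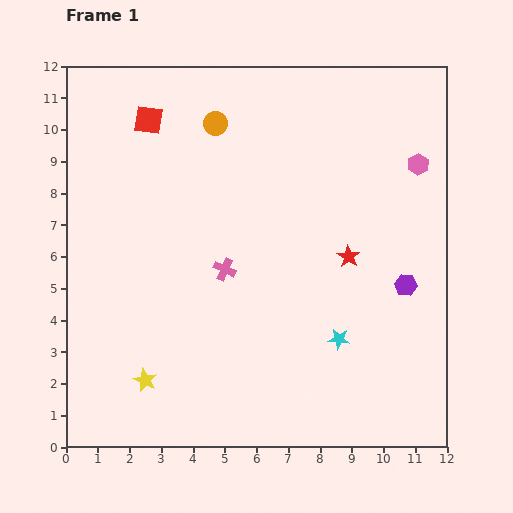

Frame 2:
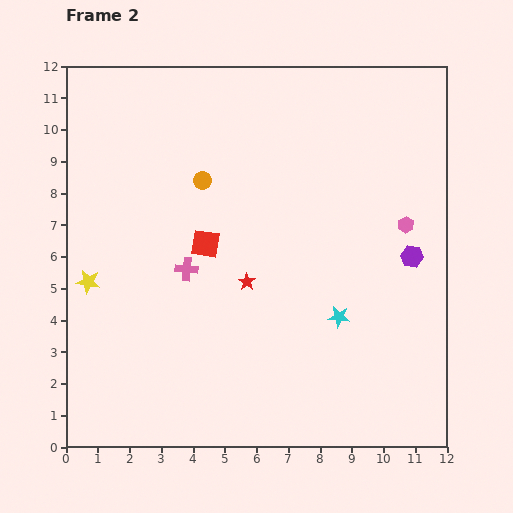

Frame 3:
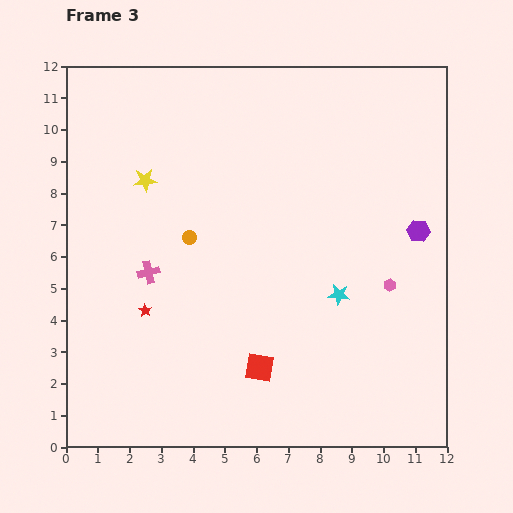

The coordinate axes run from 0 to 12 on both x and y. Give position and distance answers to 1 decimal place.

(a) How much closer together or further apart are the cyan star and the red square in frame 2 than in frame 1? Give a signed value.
-4.3

Distance in frame 1: 9.1. Distance in frame 2: 4.8.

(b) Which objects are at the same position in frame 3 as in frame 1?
none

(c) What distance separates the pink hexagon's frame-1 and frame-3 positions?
3.9

The pink hexagon moved from (11.1, 8.9) to (10.2, 5.1), a distance of √(0.9² + 3.8²) ≈ 3.9.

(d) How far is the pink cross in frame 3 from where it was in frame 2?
1.2

The pink cross moved from (3.8, 5.6) to (2.6, 5.5), a distance of √(1.2² + 0.1²) ≈ 1.2.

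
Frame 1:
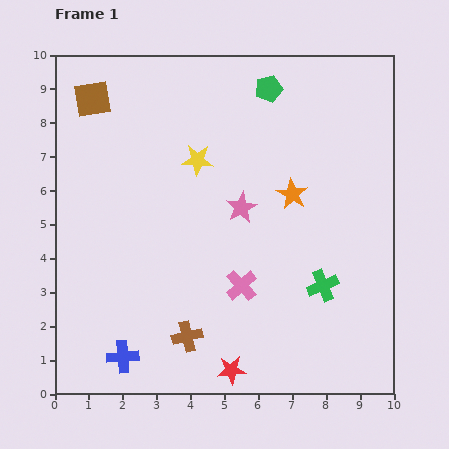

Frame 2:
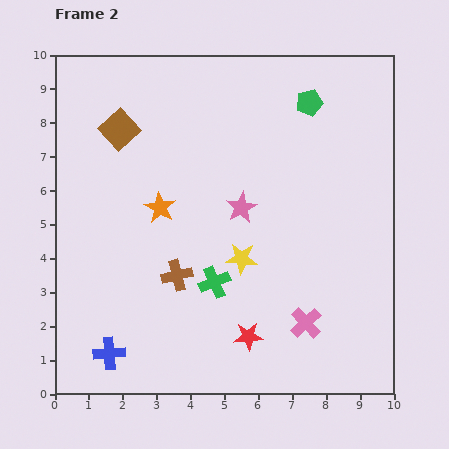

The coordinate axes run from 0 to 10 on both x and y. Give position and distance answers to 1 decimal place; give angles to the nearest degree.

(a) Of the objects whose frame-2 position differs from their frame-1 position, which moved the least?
the blue cross

(moved 0.4)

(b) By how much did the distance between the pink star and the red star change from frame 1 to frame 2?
-1.0

Distance in frame 1: 4.8. Distance in frame 2: 3.8.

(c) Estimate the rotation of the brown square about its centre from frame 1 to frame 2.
32° counter-clockwise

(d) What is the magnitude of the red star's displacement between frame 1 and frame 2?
1.1

The red star moved from (5.2, 0.7) to (5.7, 1.7), a distance of √(0.5² + 1.0²) ≈ 1.1.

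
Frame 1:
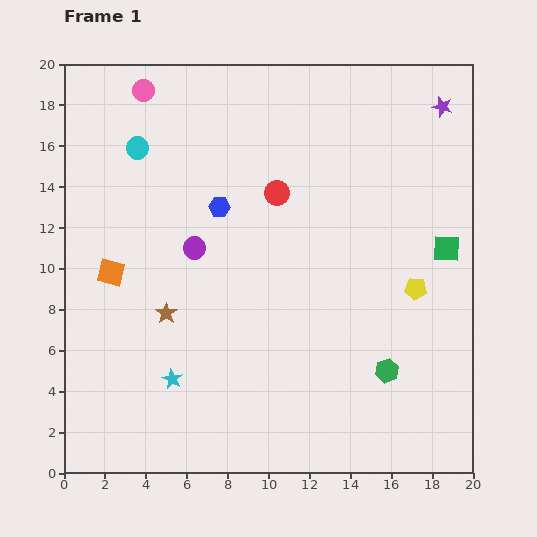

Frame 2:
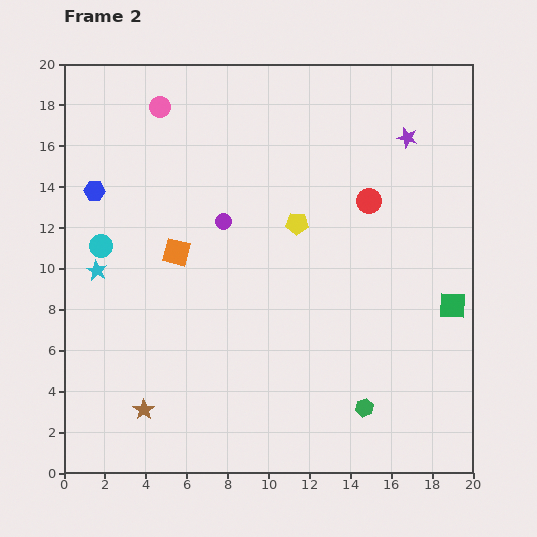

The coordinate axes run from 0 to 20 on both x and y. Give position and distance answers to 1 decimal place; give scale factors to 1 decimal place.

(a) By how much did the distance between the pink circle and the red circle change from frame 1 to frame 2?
+3.0

Distance in frame 1: 8.2. Distance in frame 2: 11.2.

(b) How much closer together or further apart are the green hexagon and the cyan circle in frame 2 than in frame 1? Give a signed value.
-1.3

Distance in frame 1: 16.4. Distance in frame 2: 15.1.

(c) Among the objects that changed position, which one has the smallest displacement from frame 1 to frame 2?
the pink circle

(moved 1.1)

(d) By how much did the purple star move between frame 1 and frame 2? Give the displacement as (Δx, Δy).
(-1.7, -1.5)

The purple star was at (18.5, 17.9) in frame 1 and (16.8, 16.4) in frame 2.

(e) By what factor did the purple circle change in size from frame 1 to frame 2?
0.7×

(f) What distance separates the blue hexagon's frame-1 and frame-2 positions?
6.2

The blue hexagon moved from (7.6, 13.0) to (1.5, 13.8), a distance of √(6.1² + 0.8²) ≈ 6.2.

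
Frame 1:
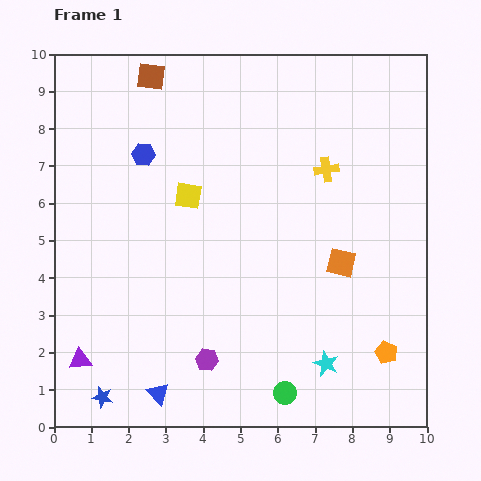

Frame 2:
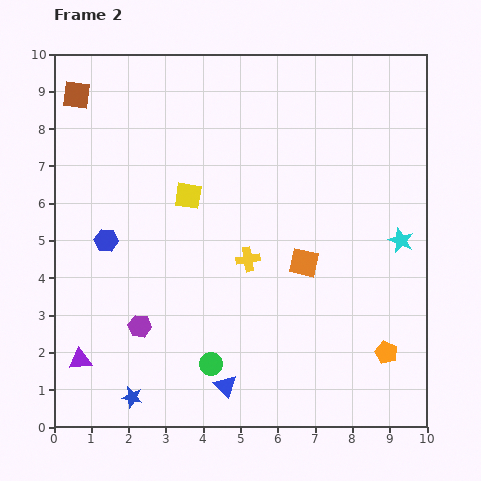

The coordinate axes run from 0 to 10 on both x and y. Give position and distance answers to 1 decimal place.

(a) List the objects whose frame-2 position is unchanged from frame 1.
the yellow square, the orange pentagon, the purple triangle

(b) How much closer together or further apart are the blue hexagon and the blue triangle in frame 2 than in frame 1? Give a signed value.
-1.4

Distance in frame 1: 6.4. Distance in frame 2: 5.0.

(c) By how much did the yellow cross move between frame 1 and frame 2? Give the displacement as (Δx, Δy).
(-2.1, -2.4)

The yellow cross was at (7.3, 6.9) in frame 1 and (5.2, 4.5) in frame 2.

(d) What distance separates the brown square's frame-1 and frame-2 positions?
2.1

The brown square moved from (2.6, 9.4) to (0.6, 8.9), a distance of √(2.0² + 0.5²) ≈ 2.1.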